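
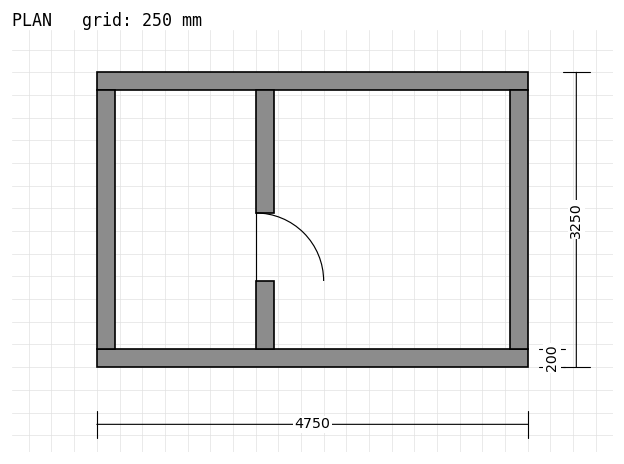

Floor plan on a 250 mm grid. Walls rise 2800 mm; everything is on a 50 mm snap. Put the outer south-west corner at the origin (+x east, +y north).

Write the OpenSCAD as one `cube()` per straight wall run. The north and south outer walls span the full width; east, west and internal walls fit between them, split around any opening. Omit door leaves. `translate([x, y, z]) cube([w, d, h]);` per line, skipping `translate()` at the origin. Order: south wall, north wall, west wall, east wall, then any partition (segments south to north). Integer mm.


cube([4750, 200, 2800]);
translate([0, 3050, 0]) cube([4750, 200, 2800]);
translate([0, 200, 0]) cube([200, 2850, 2800]);
translate([4550, 200, 0]) cube([200, 2850, 2800]);
translate([1750, 200, 0]) cube([200, 750, 2800]);
translate([1750, 1700, 0]) cube([200, 1350, 2800]);


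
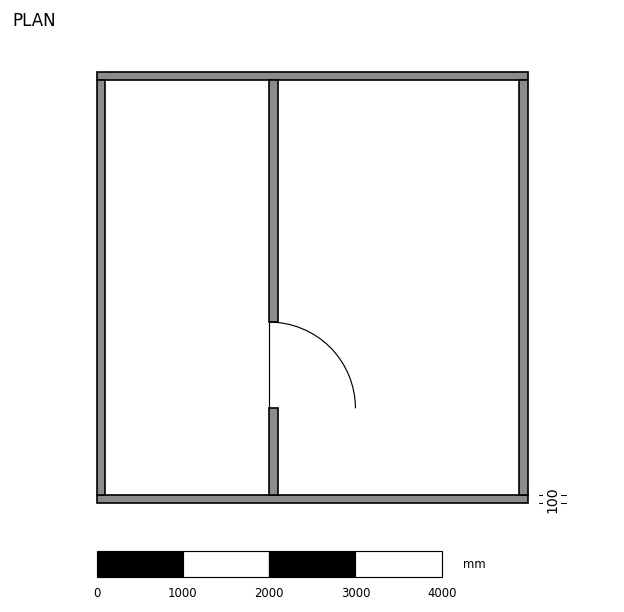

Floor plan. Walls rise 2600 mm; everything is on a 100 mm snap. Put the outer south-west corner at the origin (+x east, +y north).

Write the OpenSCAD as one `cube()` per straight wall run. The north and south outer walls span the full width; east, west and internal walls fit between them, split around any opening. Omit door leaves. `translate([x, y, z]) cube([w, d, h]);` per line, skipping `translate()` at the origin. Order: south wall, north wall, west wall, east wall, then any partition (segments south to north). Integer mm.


cube([5000, 100, 2600]);
translate([0, 4900, 0]) cube([5000, 100, 2600]);
translate([0, 100, 0]) cube([100, 4800, 2600]);
translate([4900, 100, 0]) cube([100, 4800, 2600]);
translate([2000, 100, 0]) cube([100, 1000, 2600]);
translate([2000, 2100, 0]) cube([100, 2800, 2600]);


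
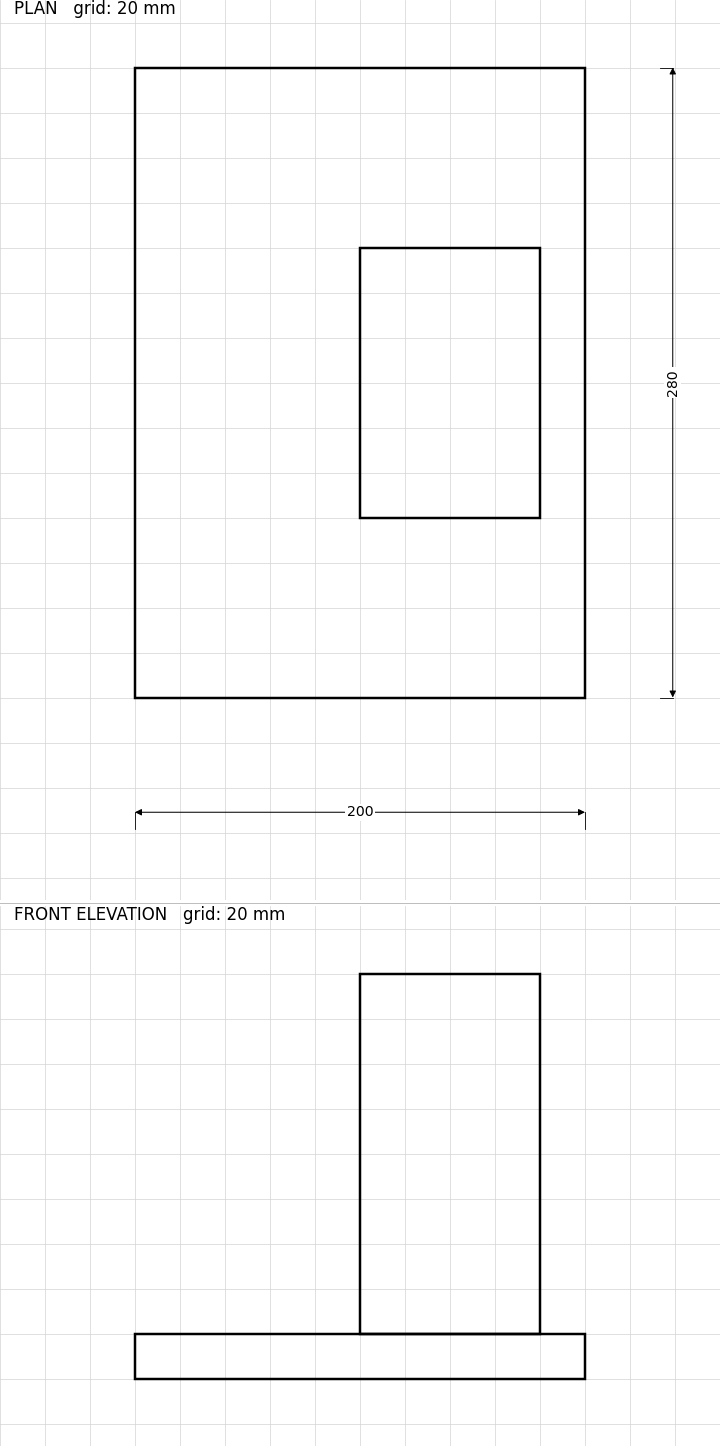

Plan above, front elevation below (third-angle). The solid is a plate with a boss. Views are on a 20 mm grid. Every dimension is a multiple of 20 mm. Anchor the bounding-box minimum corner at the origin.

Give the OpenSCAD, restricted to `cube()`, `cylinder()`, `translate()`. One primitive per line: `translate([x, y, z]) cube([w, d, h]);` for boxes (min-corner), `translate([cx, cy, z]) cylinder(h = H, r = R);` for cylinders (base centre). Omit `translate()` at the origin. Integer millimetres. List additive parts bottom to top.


cube([200, 280, 20]);
translate([100, 80, 20]) cube([80, 120, 160]);


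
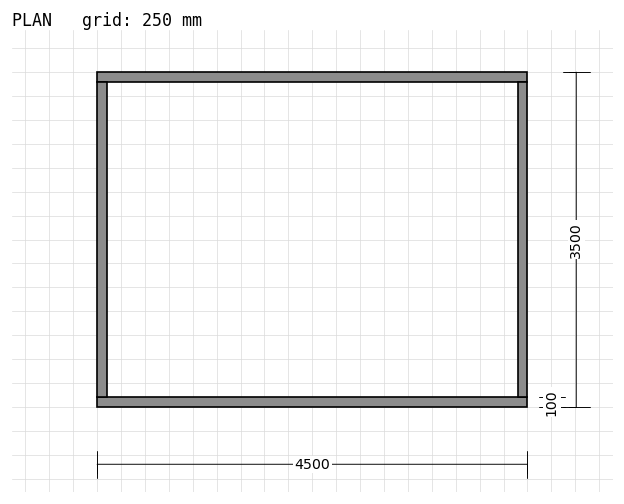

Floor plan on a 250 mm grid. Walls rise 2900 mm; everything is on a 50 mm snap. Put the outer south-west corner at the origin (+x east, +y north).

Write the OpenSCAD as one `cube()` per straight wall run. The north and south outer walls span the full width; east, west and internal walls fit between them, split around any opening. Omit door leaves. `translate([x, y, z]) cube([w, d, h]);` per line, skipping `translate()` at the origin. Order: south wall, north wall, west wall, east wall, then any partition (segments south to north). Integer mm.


cube([4500, 100, 2900]);
translate([0, 3400, 0]) cube([4500, 100, 2900]);
translate([0, 100, 0]) cube([100, 3300, 2900]);
translate([4400, 100, 0]) cube([100, 3300, 2900]);


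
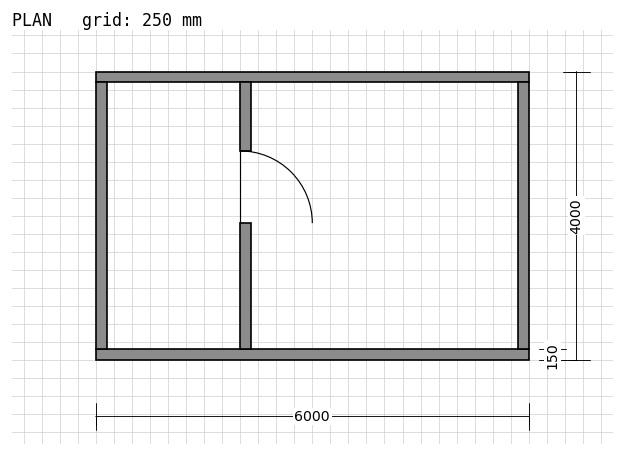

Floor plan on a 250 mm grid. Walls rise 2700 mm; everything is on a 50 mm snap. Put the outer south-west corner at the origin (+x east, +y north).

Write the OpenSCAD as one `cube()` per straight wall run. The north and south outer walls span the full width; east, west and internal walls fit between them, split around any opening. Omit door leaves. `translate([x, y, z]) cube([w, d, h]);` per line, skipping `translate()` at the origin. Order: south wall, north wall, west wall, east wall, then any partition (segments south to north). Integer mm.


cube([6000, 150, 2700]);
translate([0, 3850, 0]) cube([6000, 150, 2700]);
translate([0, 150, 0]) cube([150, 3700, 2700]);
translate([5850, 150, 0]) cube([150, 3700, 2700]);
translate([2000, 150, 0]) cube([150, 1750, 2700]);
translate([2000, 2900, 0]) cube([150, 950, 2700]);


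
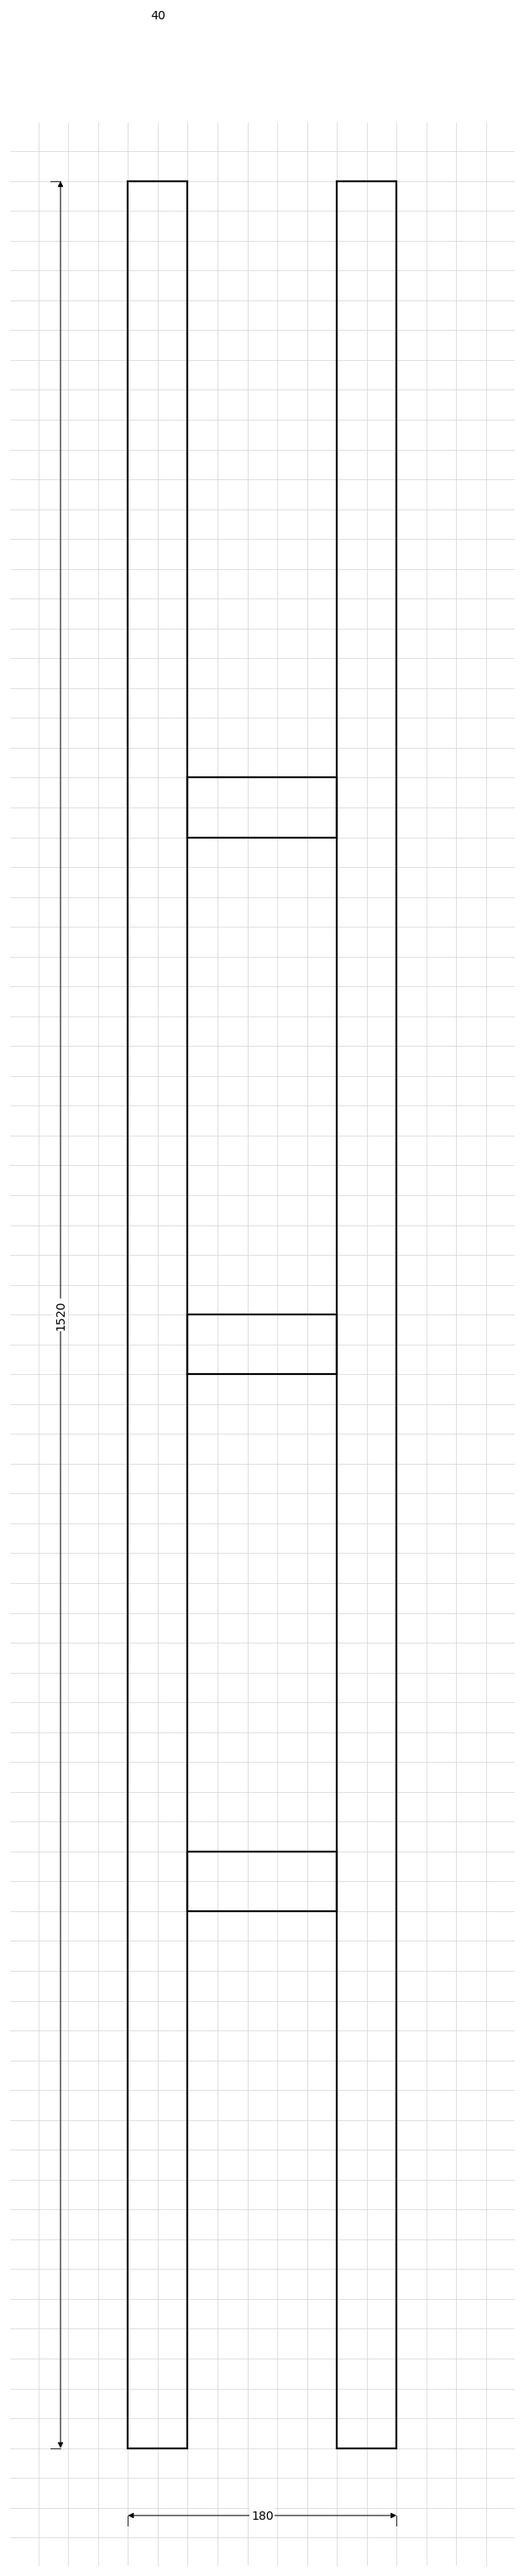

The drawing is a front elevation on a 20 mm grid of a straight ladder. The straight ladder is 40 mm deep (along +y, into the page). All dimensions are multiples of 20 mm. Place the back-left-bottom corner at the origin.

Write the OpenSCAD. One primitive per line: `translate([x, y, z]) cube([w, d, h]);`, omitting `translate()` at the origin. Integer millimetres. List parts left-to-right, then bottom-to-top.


cube([40, 40, 1520]);
translate([40, 0, 360]) cube([100, 40, 40]);
translate([40, 0, 720]) cube([100, 40, 40]);
translate([40, 0, 1080]) cube([100, 40, 40]);
translate([140, 0, 0]) cube([40, 40, 1520]);


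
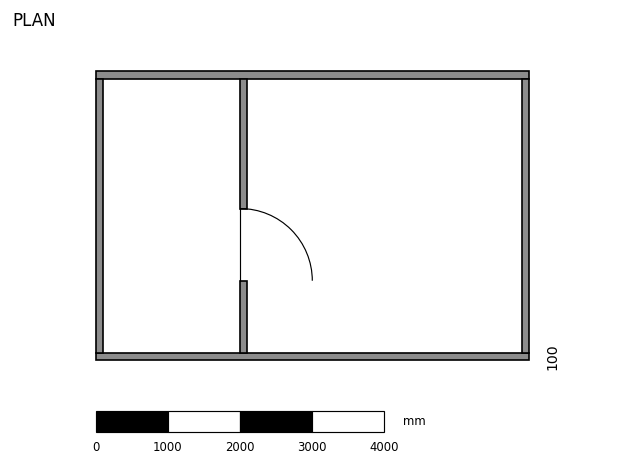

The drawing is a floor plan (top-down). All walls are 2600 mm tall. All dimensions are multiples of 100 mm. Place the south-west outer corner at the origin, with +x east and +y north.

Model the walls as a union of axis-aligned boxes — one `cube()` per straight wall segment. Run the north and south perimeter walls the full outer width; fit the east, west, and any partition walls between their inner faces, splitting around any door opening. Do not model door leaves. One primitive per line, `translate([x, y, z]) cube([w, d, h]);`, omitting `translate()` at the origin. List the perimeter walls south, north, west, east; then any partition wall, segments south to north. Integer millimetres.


cube([6000, 100, 2600]);
translate([0, 3900, 0]) cube([6000, 100, 2600]);
translate([0, 100, 0]) cube([100, 3800, 2600]);
translate([5900, 100, 0]) cube([100, 3800, 2600]);
translate([2000, 100, 0]) cube([100, 1000, 2600]);
translate([2000, 2100, 0]) cube([100, 1800, 2600]);


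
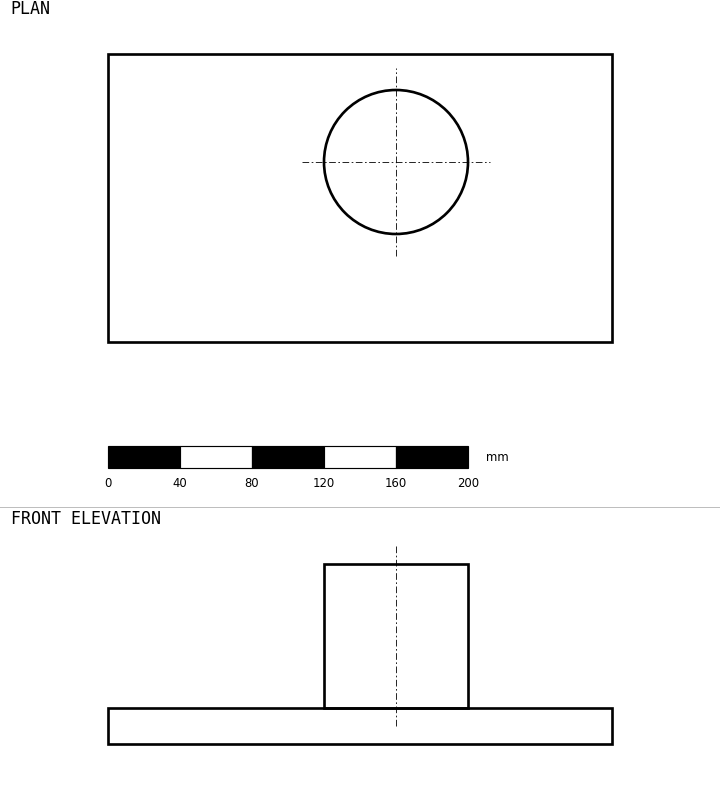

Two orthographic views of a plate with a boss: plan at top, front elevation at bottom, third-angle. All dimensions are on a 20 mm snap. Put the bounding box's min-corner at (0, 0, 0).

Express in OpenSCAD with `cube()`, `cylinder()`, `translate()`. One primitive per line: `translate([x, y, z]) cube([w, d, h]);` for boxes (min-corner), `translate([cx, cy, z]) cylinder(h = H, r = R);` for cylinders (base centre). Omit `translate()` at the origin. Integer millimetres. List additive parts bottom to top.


cube([280, 160, 20]);
translate([160, 100, 20]) cylinder(h = 80, r = 40);


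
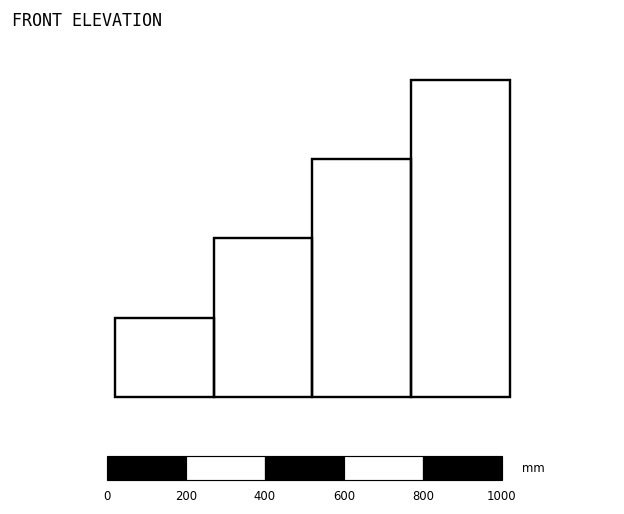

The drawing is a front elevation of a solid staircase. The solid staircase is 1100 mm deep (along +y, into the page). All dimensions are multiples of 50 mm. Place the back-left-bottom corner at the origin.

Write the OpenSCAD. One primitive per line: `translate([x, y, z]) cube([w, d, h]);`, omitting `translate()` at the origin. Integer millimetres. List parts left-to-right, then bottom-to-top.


cube([250, 1100, 200]);
translate([250, 0, 0]) cube([250, 1100, 400]);
translate([500, 0, 0]) cube([250, 1100, 600]);
translate([750, 0, 0]) cube([250, 1100, 800]);


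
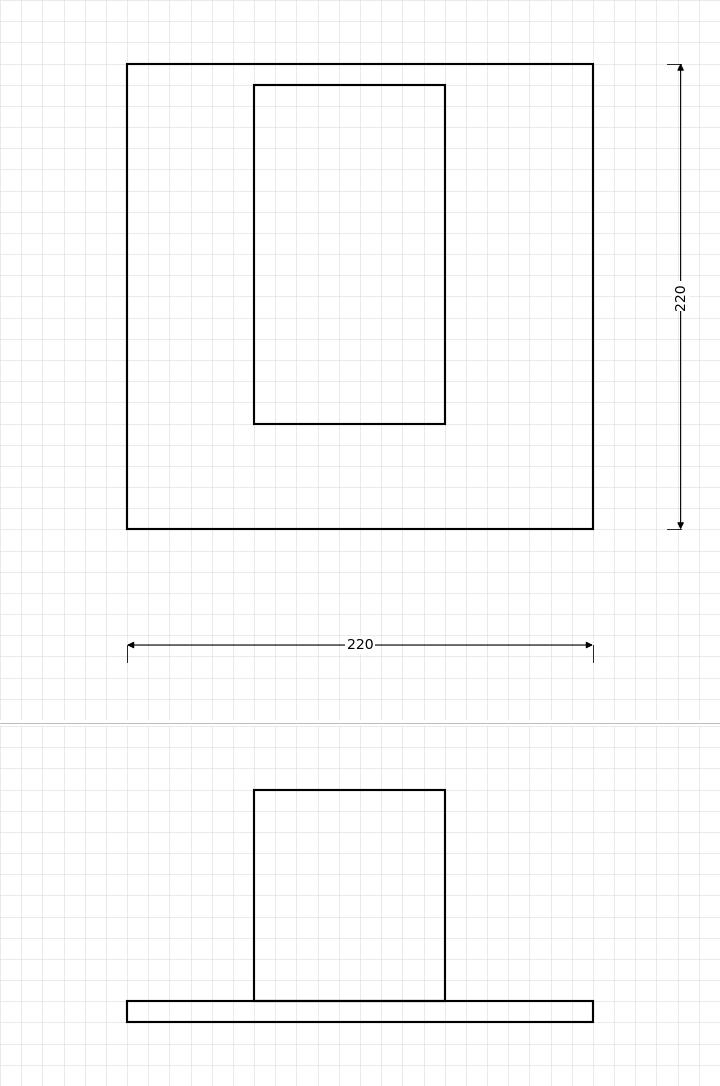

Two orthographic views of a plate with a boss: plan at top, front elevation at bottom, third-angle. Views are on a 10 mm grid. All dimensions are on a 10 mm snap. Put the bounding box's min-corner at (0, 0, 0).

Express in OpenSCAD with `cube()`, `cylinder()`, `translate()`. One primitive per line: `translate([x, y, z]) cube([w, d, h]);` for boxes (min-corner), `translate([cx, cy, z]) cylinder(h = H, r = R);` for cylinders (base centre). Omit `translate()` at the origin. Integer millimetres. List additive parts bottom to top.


cube([220, 220, 10]);
translate([60, 50, 10]) cube([90, 160, 100]);


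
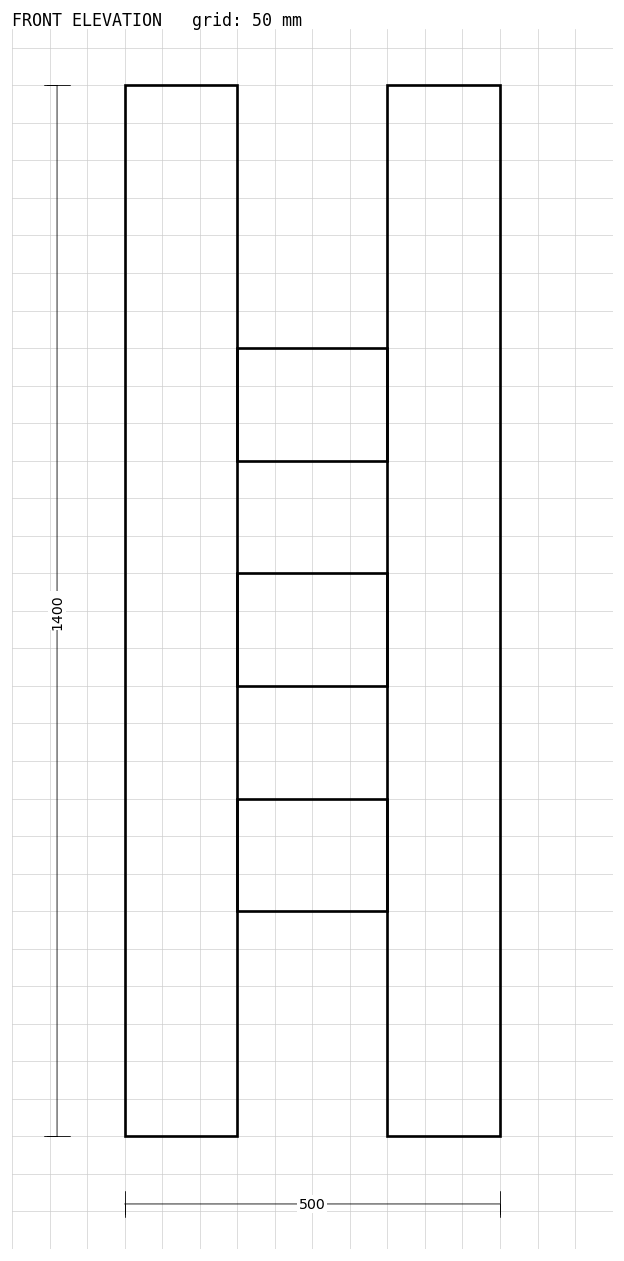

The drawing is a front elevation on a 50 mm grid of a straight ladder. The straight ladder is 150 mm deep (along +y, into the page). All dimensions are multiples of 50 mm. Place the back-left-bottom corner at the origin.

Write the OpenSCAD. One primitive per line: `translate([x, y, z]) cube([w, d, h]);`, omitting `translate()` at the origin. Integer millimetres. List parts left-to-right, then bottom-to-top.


cube([150, 150, 1400]);
translate([150, 0, 300]) cube([200, 150, 150]);
translate([150, 0, 600]) cube([200, 150, 150]);
translate([150, 0, 900]) cube([200, 150, 150]);
translate([350, 0, 0]) cube([150, 150, 1400]);


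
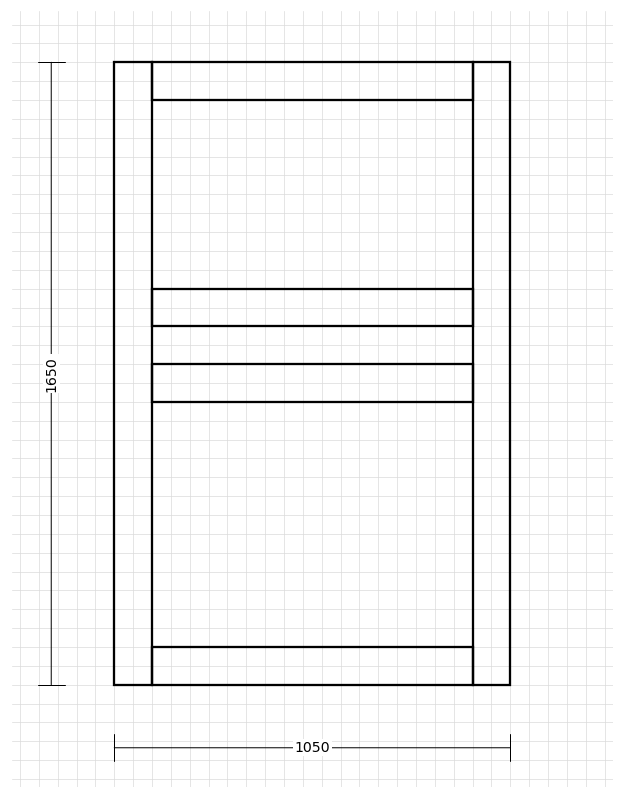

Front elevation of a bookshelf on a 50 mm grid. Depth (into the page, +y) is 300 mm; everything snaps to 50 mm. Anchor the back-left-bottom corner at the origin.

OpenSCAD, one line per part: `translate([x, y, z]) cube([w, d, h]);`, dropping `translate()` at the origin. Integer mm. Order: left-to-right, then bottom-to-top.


cube([100, 300, 1650]);
translate([100, 0, 0]) cube([850, 300, 100]);
translate([100, 0, 750]) cube([850, 300, 100]);
translate([100, 0, 950]) cube([850, 300, 100]);
translate([100, 0, 1550]) cube([850, 300, 100]);
translate([950, 0, 0]) cube([100, 300, 1650]);


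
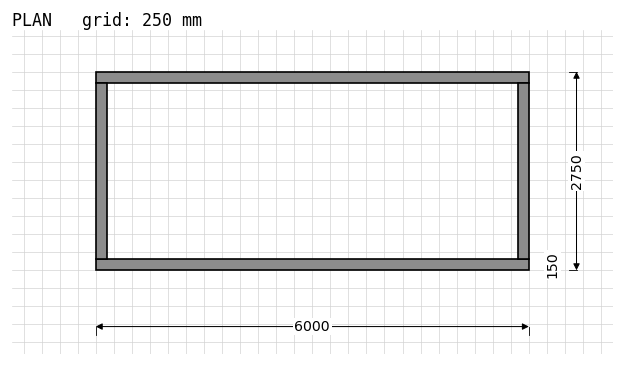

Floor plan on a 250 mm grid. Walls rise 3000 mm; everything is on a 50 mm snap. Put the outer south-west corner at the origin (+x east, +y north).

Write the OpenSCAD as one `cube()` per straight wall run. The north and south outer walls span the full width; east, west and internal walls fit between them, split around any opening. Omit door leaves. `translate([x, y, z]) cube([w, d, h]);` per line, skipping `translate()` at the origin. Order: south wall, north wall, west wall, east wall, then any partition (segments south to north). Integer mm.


cube([6000, 150, 3000]);
translate([0, 2600, 0]) cube([6000, 150, 3000]);
translate([0, 150, 0]) cube([150, 2450, 3000]);
translate([5850, 150, 0]) cube([150, 2450, 3000]);


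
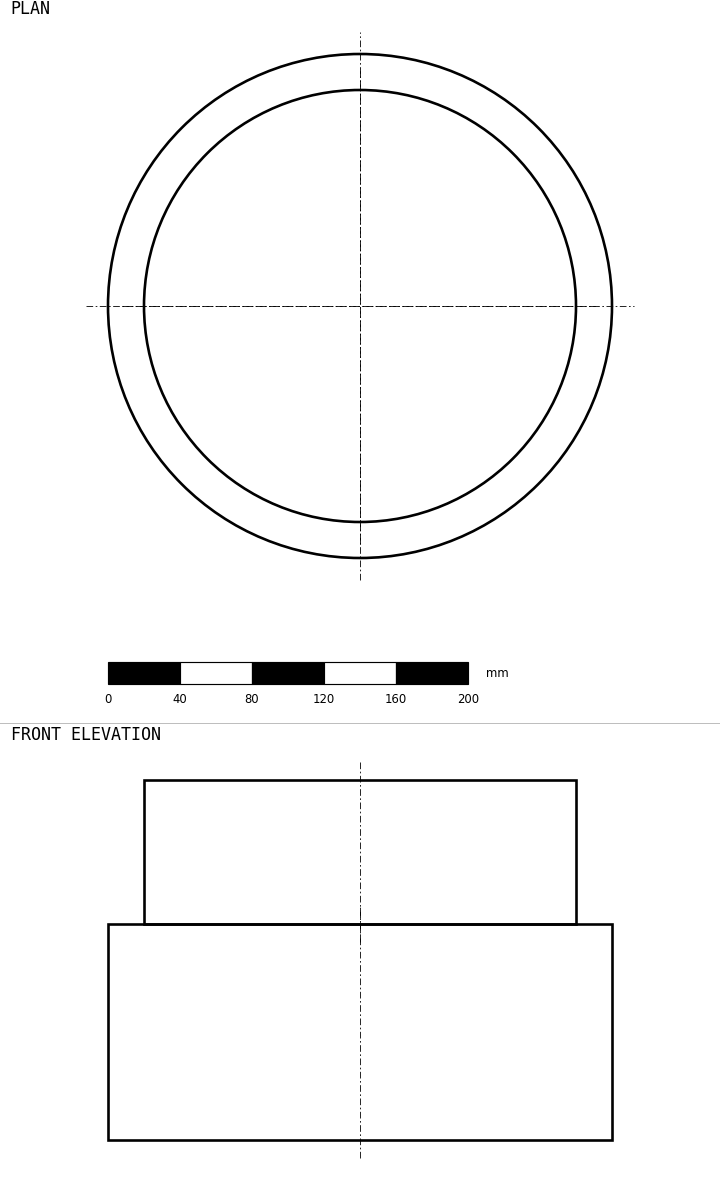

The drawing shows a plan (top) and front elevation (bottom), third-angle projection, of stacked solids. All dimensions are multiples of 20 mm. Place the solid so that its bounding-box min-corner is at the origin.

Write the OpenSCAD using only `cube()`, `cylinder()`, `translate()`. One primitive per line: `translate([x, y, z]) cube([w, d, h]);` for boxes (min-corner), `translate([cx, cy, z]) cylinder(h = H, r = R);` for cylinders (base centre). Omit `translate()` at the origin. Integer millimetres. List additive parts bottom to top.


translate([140, 140, 0]) cylinder(h = 120, r = 140);
translate([140, 140, 120]) cylinder(h = 80, r = 120);


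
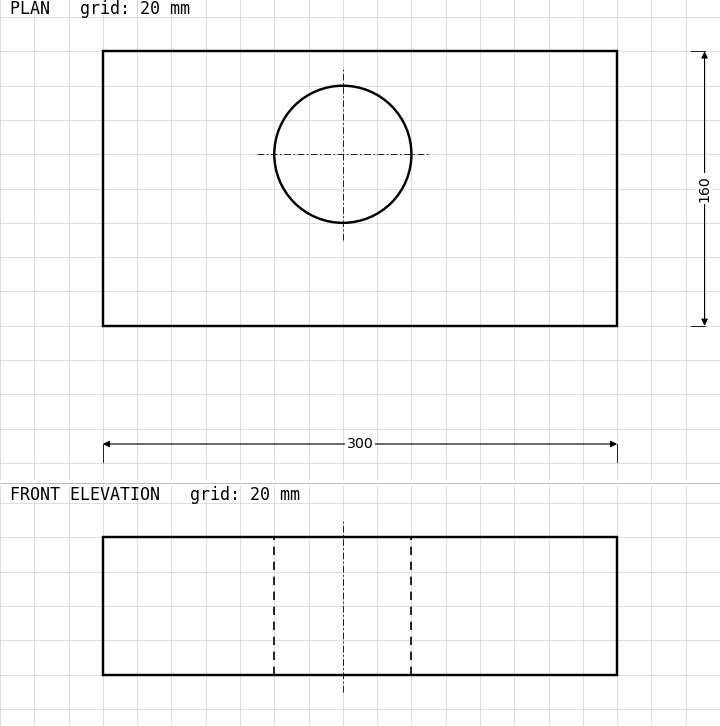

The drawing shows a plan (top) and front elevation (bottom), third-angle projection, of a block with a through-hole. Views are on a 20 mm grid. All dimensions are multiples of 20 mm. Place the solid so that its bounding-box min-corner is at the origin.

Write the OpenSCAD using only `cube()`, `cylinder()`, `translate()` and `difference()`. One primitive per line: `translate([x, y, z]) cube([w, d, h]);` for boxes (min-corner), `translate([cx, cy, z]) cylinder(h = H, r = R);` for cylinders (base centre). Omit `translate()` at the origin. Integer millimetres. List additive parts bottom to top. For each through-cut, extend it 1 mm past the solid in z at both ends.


difference() {
  cube([300, 160, 80]);
  translate([140, 100, -1]) cylinder(h = 82, r = 40);
}


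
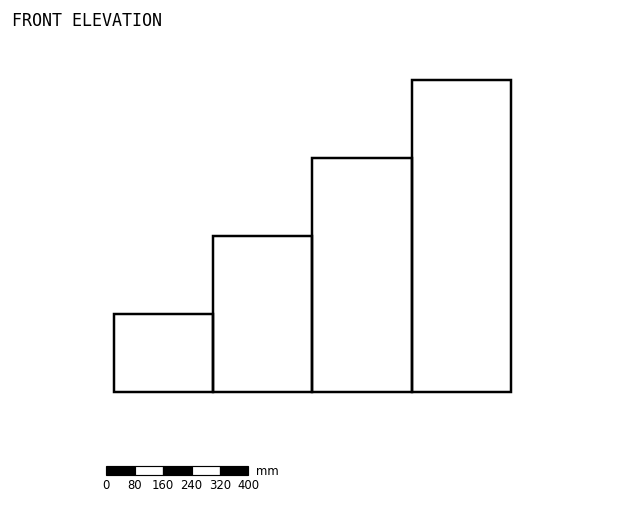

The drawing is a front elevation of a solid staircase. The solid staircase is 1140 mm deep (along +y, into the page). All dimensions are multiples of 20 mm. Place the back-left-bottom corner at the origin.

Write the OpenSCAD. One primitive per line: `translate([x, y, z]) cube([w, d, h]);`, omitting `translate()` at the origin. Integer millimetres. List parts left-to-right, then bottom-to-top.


cube([280, 1140, 220]);
translate([280, 0, 0]) cube([280, 1140, 440]);
translate([560, 0, 0]) cube([280, 1140, 660]);
translate([840, 0, 0]) cube([280, 1140, 880]);


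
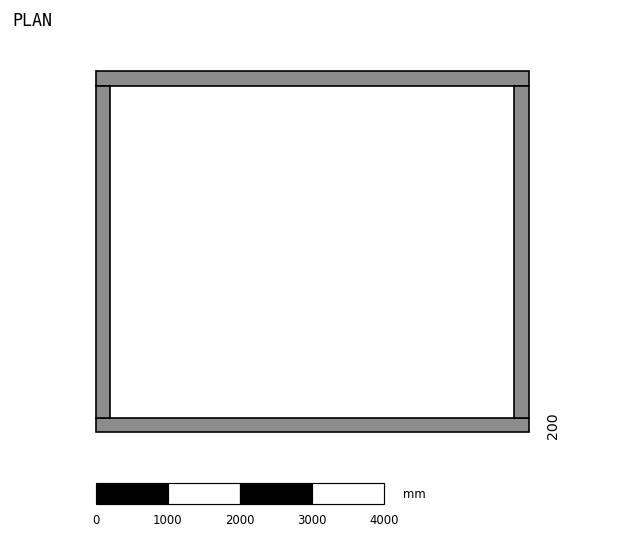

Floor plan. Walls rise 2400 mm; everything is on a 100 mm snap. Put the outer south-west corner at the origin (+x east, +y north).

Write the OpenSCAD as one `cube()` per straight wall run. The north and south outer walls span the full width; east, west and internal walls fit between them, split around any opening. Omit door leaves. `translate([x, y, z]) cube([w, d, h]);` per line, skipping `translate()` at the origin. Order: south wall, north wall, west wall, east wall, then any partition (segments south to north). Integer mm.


cube([6000, 200, 2400]);
translate([0, 4800, 0]) cube([6000, 200, 2400]);
translate([0, 200, 0]) cube([200, 4600, 2400]);
translate([5800, 200, 0]) cube([200, 4600, 2400]);


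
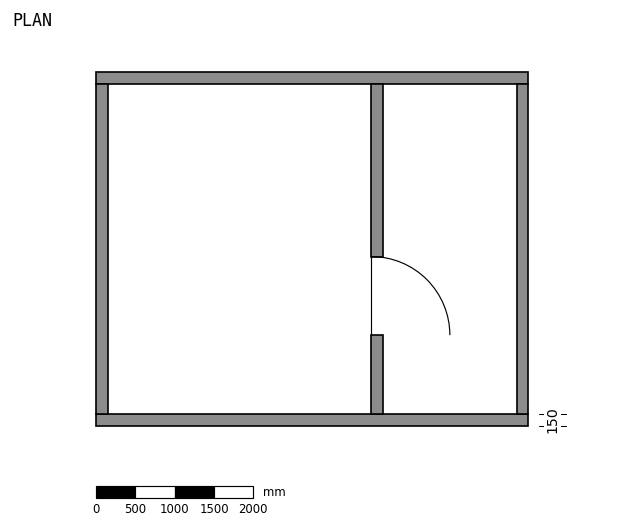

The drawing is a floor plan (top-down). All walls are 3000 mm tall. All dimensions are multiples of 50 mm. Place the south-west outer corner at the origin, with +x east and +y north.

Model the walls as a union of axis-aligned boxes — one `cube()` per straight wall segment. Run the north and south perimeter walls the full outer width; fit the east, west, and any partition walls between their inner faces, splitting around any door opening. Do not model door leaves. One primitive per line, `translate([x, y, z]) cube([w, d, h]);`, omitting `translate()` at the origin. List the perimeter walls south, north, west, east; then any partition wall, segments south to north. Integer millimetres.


cube([5500, 150, 3000]);
translate([0, 4350, 0]) cube([5500, 150, 3000]);
translate([0, 150, 0]) cube([150, 4200, 3000]);
translate([5350, 150, 0]) cube([150, 4200, 3000]);
translate([3500, 150, 0]) cube([150, 1000, 3000]);
translate([3500, 2150, 0]) cube([150, 2200, 3000]);


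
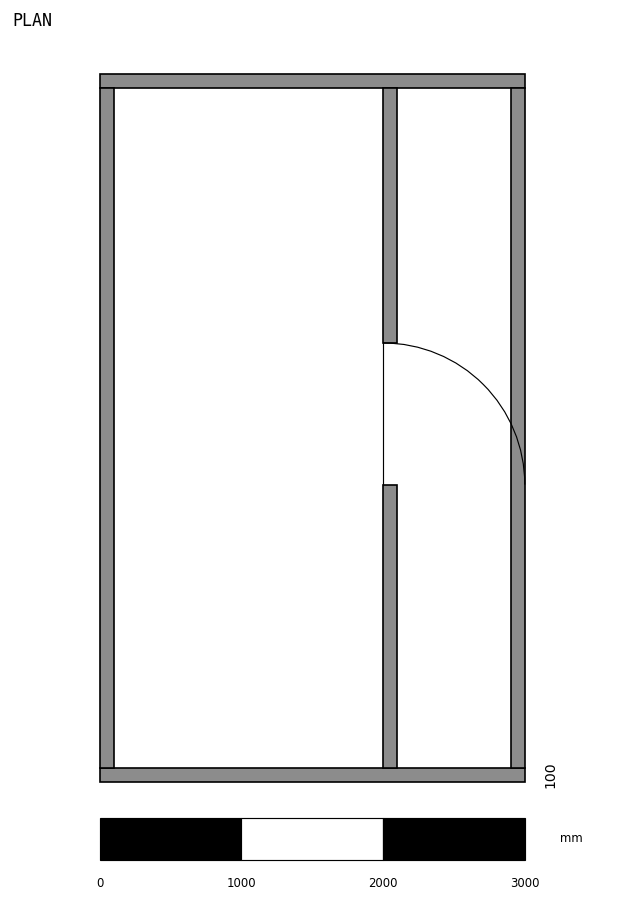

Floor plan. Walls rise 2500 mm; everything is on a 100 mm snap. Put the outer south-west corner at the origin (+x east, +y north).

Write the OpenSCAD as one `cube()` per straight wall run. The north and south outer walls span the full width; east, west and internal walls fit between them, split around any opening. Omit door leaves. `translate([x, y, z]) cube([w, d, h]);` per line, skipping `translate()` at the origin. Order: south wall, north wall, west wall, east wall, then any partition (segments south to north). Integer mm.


cube([3000, 100, 2500]);
translate([0, 4900, 0]) cube([3000, 100, 2500]);
translate([0, 100, 0]) cube([100, 4800, 2500]);
translate([2900, 100, 0]) cube([100, 4800, 2500]);
translate([2000, 100, 0]) cube([100, 2000, 2500]);
translate([2000, 3100, 0]) cube([100, 1800, 2500]);


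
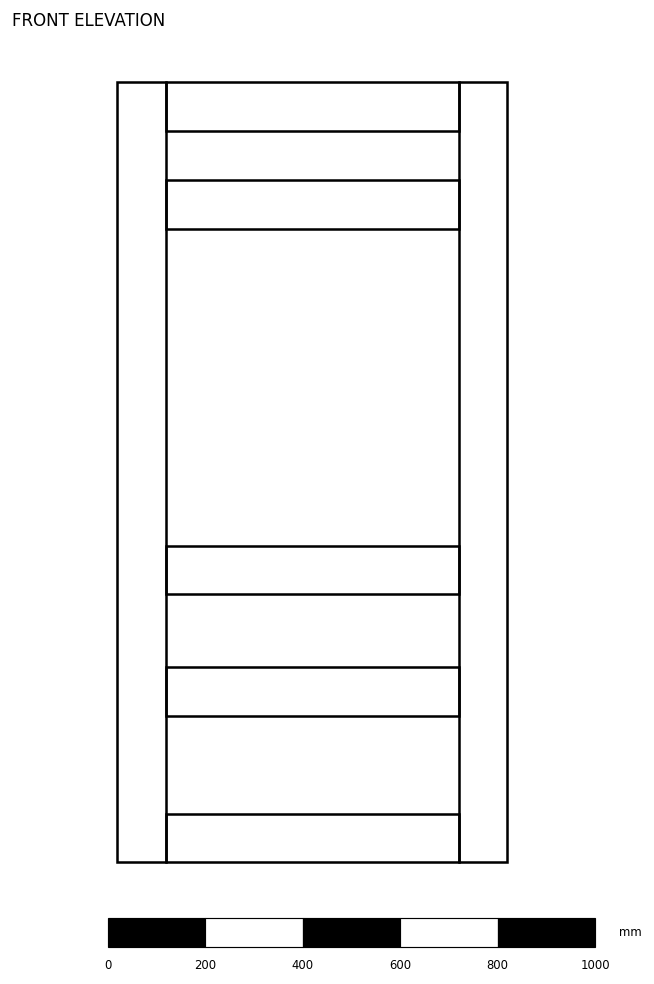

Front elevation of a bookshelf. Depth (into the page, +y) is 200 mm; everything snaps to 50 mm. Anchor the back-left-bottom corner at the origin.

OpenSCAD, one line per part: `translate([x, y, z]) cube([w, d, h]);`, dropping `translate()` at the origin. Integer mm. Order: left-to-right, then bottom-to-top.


cube([100, 200, 1600]);
translate([100, 0, 0]) cube([600, 200, 100]);
translate([100, 0, 300]) cube([600, 200, 100]);
translate([100, 0, 550]) cube([600, 200, 100]);
translate([100, 0, 1300]) cube([600, 200, 100]);
translate([100, 0, 1500]) cube([600, 200, 100]);
translate([700, 0, 0]) cube([100, 200, 1600]);


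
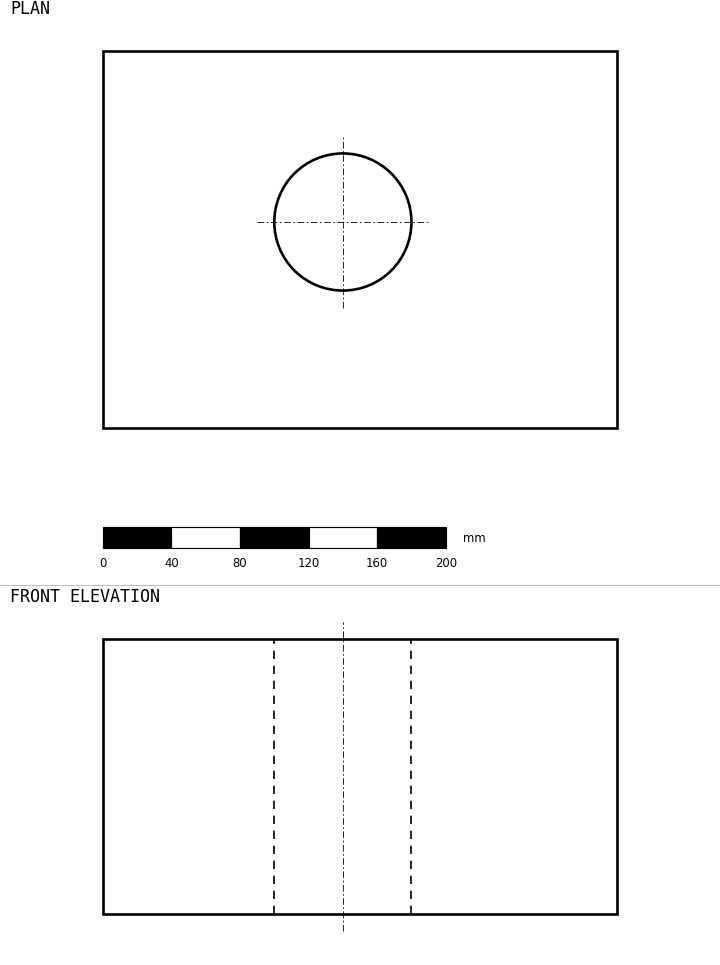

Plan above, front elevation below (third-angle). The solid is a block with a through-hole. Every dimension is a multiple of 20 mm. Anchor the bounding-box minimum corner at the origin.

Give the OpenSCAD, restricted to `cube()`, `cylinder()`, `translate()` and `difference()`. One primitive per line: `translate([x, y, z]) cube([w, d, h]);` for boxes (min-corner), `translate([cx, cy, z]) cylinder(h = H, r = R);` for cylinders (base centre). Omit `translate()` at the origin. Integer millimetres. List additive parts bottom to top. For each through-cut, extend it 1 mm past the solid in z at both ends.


difference() {
  cube([300, 220, 160]);
  translate([140, 120, -1]) cylinder(h = 162, r = 40);
}


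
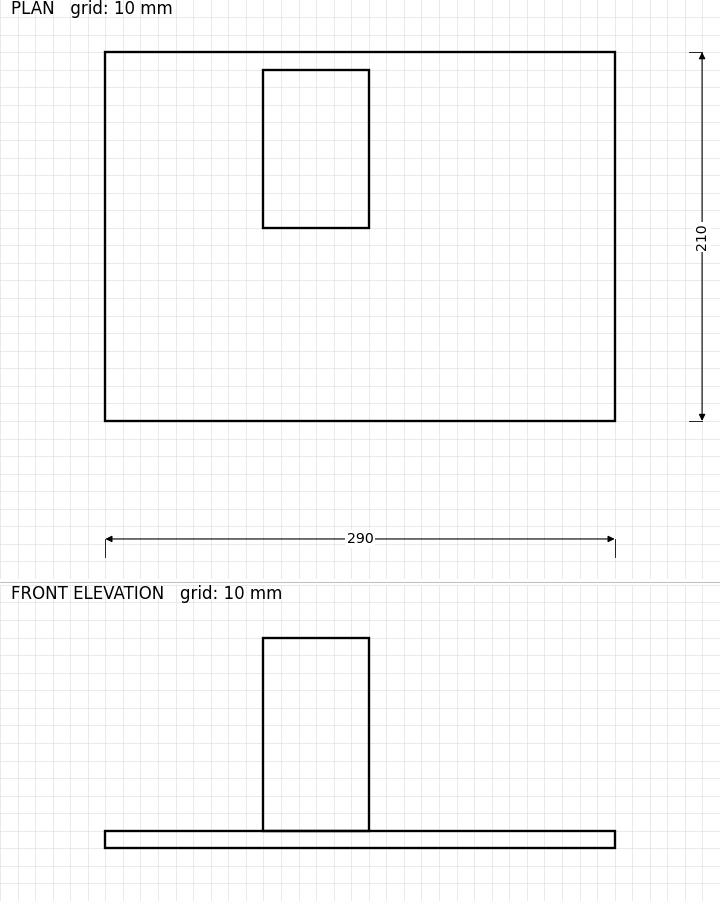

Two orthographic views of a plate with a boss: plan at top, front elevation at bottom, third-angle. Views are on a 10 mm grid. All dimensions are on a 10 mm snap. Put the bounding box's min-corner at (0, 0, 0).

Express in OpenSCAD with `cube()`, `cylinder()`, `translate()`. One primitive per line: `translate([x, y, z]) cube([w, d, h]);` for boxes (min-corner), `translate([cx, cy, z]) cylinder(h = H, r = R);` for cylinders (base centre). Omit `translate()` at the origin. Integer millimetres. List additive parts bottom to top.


cube([290, 210, 10]);
translate([90, 110, 10]) cube([60, 90, 110]);


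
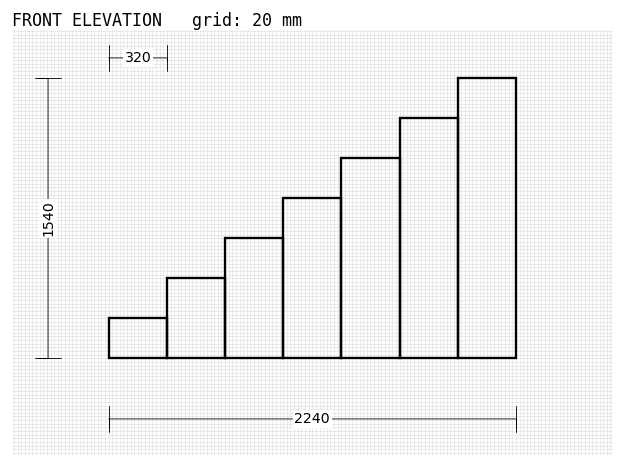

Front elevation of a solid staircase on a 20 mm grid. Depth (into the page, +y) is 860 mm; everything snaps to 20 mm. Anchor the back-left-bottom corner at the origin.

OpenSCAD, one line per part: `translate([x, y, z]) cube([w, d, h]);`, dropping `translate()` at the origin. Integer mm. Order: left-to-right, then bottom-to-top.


cube([320, 860, 220]);
translate([320, 0, 0]) cube([320, 860, 440]);
translate([640, 0, 0]) cube([320, 860, 660]);
translate([960, 0, 0]) cube([320, 860, 880]);
translate([1280, 0, 0]) cube([320, 860, 1100]);
translate([1600, 0, 0]) cube([320, 860, 1320]);
translate([1920, 0, 0]) cube([320, 860, 1540]);


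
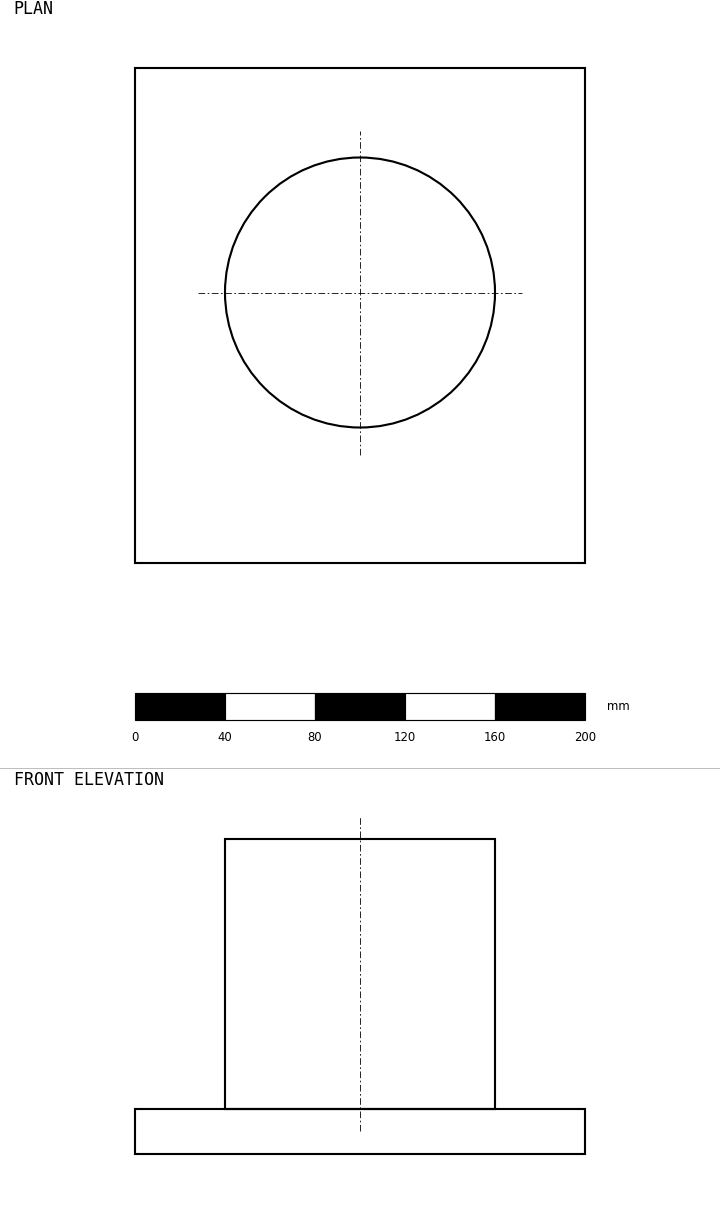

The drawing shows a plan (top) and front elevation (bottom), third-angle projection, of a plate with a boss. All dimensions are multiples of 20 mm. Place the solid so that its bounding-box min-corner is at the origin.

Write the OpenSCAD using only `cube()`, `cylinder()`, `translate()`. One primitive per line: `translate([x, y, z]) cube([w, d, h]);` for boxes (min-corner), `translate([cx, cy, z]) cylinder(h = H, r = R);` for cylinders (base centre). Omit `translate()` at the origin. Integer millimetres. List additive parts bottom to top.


cube([200, 220, 20]);
translate([100, 120, 20]) cylinder(h = 120, r = 60);


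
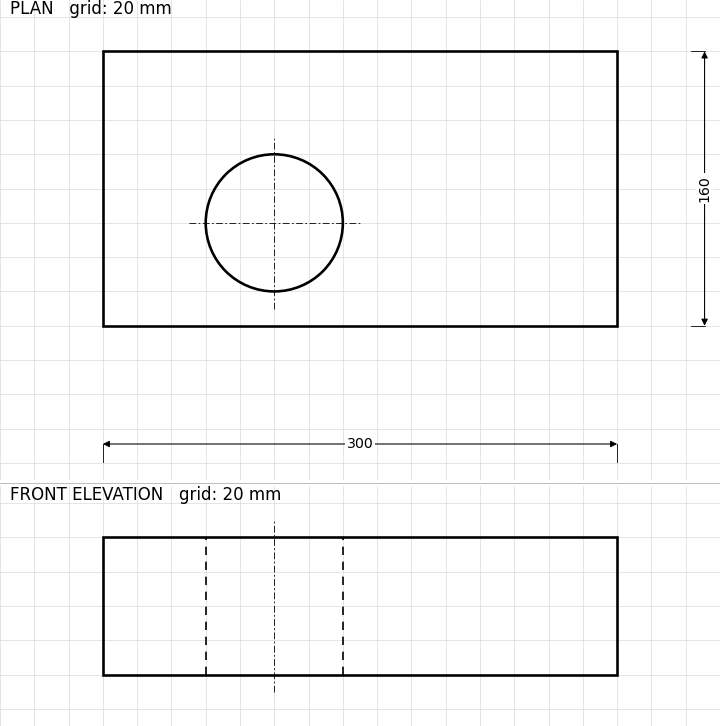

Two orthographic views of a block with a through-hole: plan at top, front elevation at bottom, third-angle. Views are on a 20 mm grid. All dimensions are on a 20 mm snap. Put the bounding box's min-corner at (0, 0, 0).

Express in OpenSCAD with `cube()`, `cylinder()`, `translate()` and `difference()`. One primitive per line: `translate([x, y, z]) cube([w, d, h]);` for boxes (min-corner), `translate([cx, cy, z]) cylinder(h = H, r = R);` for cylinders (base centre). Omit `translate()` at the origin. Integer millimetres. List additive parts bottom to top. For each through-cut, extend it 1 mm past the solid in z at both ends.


difference() {
  cube([300, 160, 80]);
  translate([100, 60, -1]) cylinder(h = 82, r = 40);
}


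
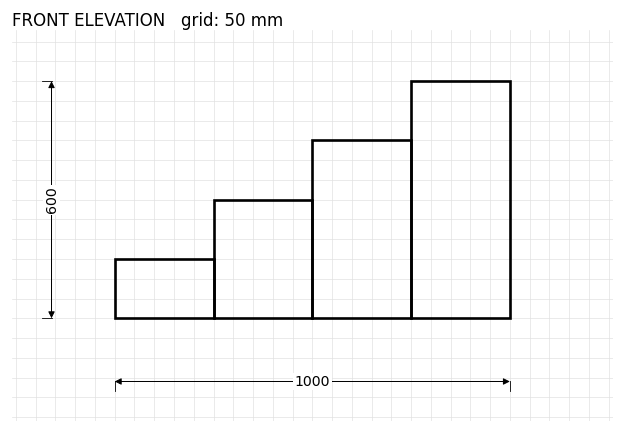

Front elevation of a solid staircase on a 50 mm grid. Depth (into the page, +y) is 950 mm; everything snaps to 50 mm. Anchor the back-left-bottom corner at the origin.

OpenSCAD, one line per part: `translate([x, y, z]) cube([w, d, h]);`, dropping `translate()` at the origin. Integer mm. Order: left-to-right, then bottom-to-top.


cube([250, 950, 150]);
translate([250, 0, 0]) cube([250, 950, 300]);
translate([500, 0, 0]) cube([250, 950, 450]);
translate([750, 0, 0]) cube([250, 950, 600]);


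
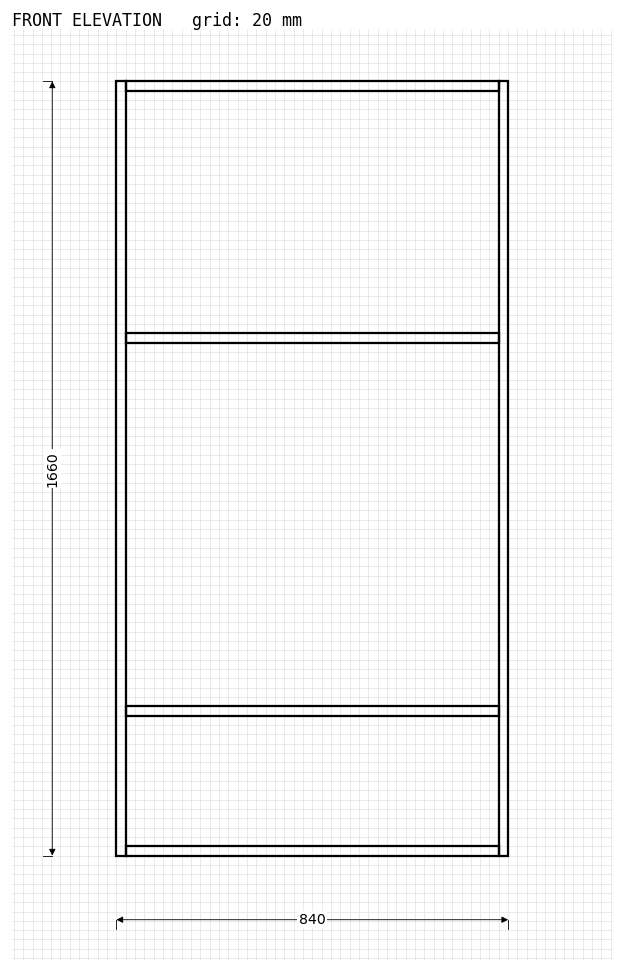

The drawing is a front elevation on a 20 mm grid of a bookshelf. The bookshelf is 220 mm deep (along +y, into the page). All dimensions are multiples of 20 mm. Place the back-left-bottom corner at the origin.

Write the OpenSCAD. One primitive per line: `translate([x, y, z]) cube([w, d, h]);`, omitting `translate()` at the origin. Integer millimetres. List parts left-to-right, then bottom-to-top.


cube([20, 220, 1660]);
translate([20, 0, 0]) cube([800, 220, 20]);
translate([20, 0, 300]) cube([800, 220, 20]);
translate([20, 0, 1100]) cube([800, 220, 20]);
translate([20, 0, 1640]) cube([800, 220, 20]);
translate([820, 0, 0]) cube([20, 220, 1660]);


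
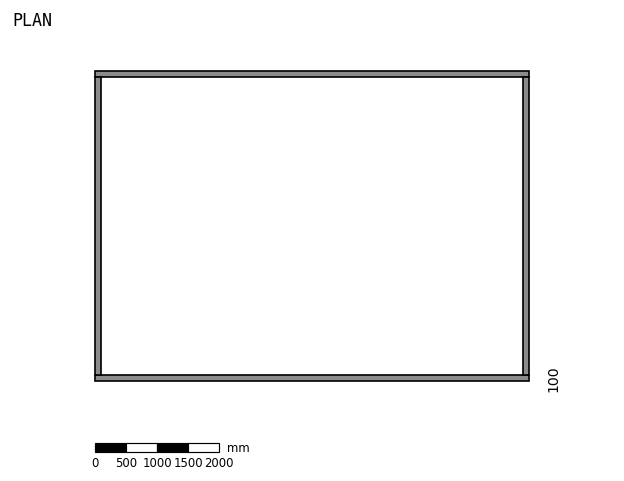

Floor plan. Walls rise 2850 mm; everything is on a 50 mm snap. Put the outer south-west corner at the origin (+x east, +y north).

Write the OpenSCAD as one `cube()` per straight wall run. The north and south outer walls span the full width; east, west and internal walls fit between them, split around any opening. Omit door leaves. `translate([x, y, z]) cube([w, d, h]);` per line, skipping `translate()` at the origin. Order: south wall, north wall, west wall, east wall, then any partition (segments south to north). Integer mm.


cube([7000, 100, 2850]);
translate([0, 4900, 0]) cube([7000, 100, 2850]);
translate([0, 100, 0]) cube([100, 4800, 2850]);
translate([6900, 100, 0]) cube([100, 4800, 2850]);


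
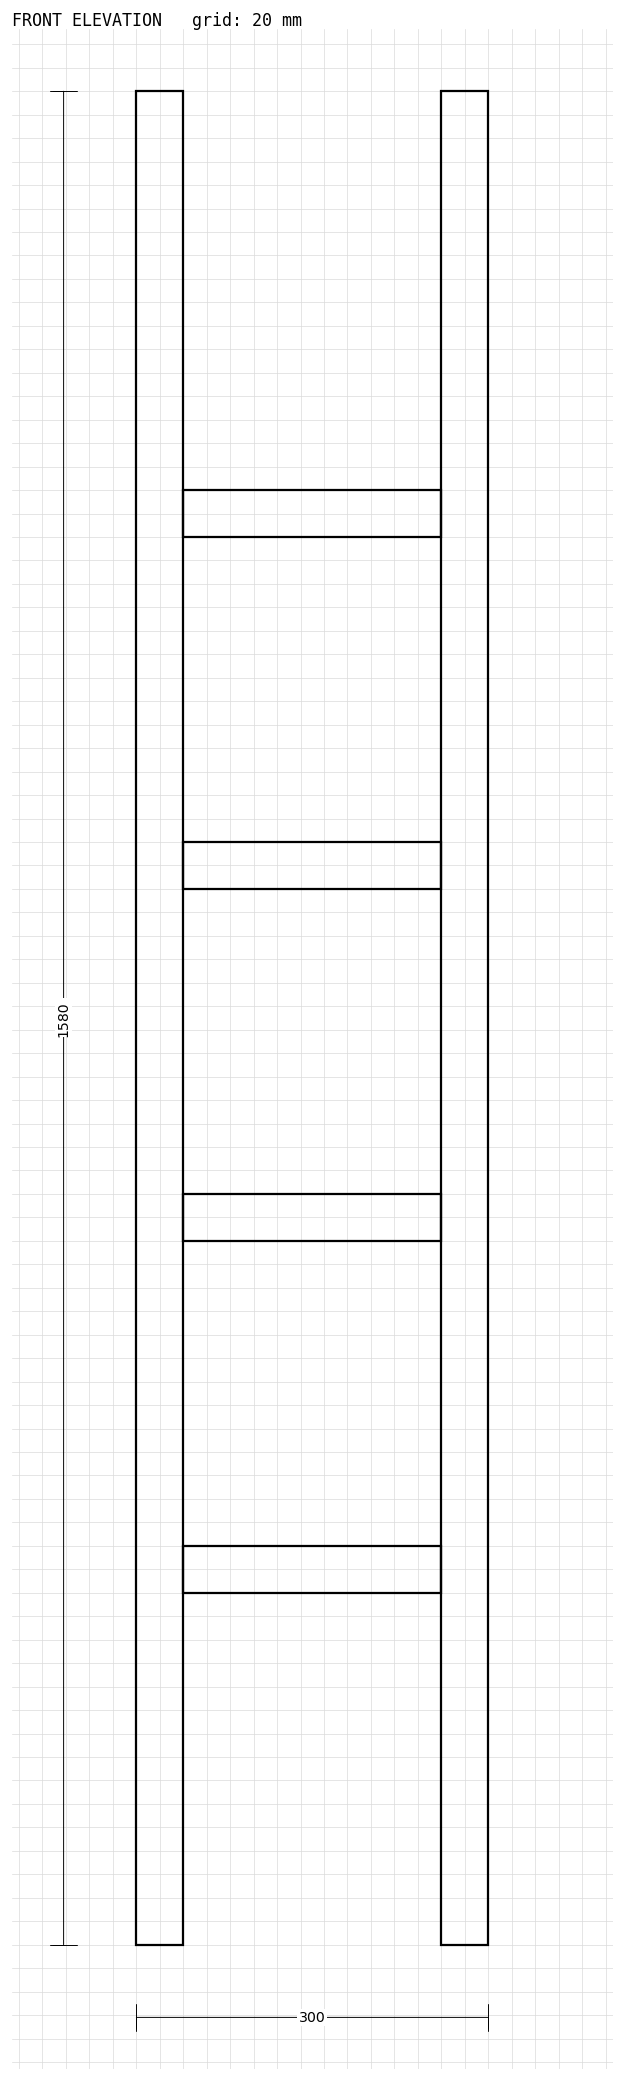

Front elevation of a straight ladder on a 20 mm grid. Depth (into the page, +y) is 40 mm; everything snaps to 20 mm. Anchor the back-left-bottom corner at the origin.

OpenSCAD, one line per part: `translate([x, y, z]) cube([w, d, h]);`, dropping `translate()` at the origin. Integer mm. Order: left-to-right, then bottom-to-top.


cube([40, 40, 1580]);
translate([40, 0, 300]) cube([220, 40, 40]);
translate([40, 0, 600]) cube([220, 40, 40]);
translate([40, 0, 900]) cube([220, 40, 40]);
translate([40, 0, 1200]) cube([220, 40, 40]);
translate([260, 0, 0]) cube([40, 40, 1580]);


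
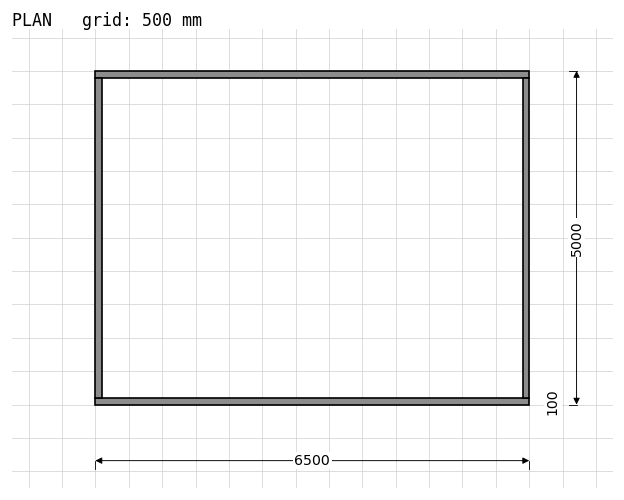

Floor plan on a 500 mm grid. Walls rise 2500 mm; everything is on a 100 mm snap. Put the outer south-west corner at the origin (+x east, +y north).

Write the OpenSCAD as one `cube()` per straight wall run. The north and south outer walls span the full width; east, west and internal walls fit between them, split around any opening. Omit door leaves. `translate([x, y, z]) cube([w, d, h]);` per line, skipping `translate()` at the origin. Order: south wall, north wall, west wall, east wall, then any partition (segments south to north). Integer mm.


cube([6500, 100, 2500]);
translate([0, 4900, 0]) cube([6500, 100, 2500]);
translate([0, 100, 0]) cube([100, 4800, 2500]);
translate([6400, 100, 0]) cube([100, 4800, 2500]);


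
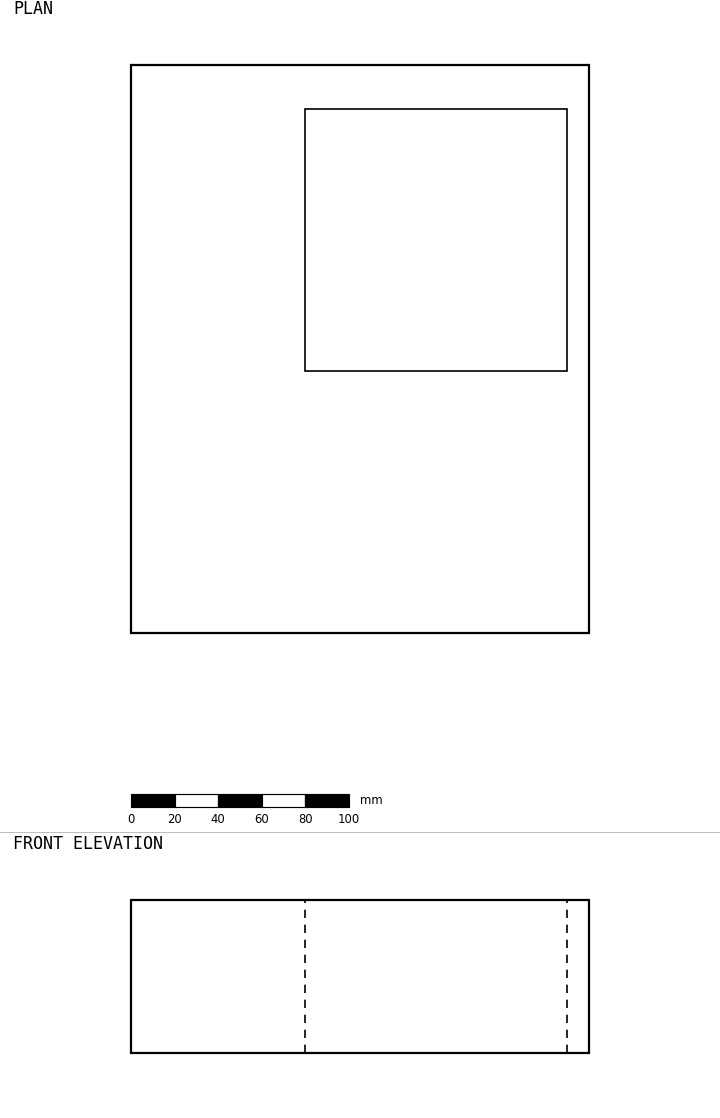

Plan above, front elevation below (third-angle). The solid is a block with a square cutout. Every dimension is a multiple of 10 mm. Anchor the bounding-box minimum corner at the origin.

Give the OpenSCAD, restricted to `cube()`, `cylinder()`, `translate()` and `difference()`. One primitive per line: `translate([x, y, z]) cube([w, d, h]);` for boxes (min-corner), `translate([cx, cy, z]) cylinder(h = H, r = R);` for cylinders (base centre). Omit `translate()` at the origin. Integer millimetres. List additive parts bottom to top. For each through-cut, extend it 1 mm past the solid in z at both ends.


difference() {
  cube([210, 260, 70]);
  translate([80, 120, -1]) cube([120, 120, 72]);
}


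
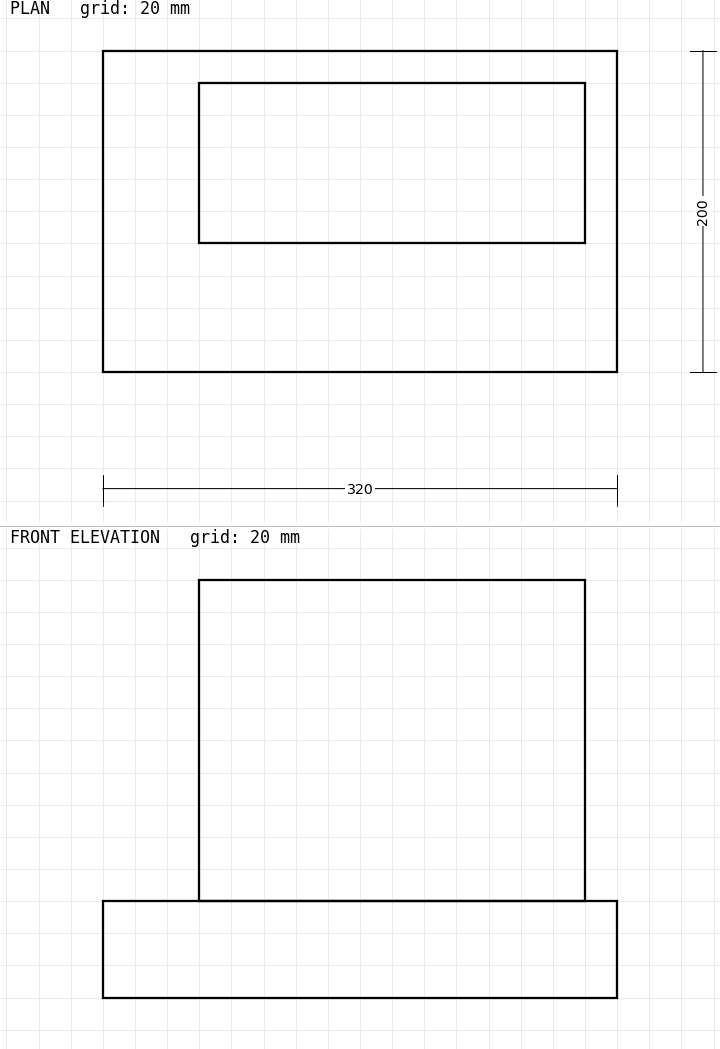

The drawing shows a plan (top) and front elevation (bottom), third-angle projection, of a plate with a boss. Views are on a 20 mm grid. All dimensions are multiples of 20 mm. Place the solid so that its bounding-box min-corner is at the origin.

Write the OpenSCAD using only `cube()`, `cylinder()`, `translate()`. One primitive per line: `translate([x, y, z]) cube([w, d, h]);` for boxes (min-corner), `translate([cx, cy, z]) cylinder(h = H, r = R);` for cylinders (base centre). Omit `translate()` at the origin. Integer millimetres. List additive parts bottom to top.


cube([320, 200, 60]);
translate([60, 80, 60]) cube([240, 100, 200]);


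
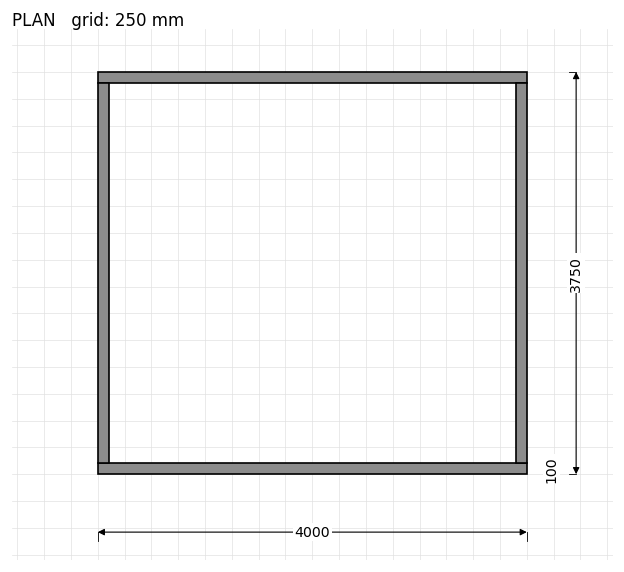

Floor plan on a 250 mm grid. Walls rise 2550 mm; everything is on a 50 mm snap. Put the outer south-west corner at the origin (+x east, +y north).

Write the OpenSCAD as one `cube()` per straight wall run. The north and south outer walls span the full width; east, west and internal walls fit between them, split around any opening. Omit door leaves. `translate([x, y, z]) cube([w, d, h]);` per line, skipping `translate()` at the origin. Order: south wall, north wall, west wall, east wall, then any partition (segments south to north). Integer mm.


cube([4000, 100, 2550]);
translate([0, 3650, 0]) cube([4000, 100, 2550]);
translate([0, 100, 0]) cube([100, 3550, 2550]);
translate([3900, 100, 0]) cube([100, 3550, 2550]);


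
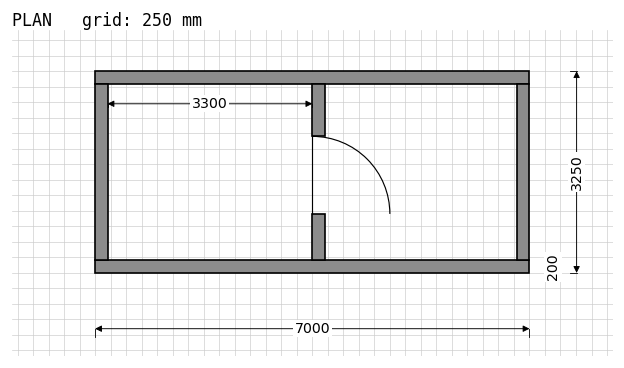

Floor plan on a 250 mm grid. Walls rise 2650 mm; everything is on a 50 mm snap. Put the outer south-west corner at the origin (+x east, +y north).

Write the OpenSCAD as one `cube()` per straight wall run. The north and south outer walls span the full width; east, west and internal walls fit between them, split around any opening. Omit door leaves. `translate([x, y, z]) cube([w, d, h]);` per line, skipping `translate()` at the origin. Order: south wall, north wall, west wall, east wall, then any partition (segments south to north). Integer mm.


cube([7000, 200, 2650]);
translate([0, 3050, 0]) cube([7000, 200, 2650]);
translate([0, 200, 0]) cube([200, 2850, 2650]);
translate([6800, 200, 0]) cube([200, 2850, 2650]);
translate([3500, 200, 0]) cube([200, 750, 2650]);
translate([3500, 2200, 0]) cube([200, 850, 2650]);


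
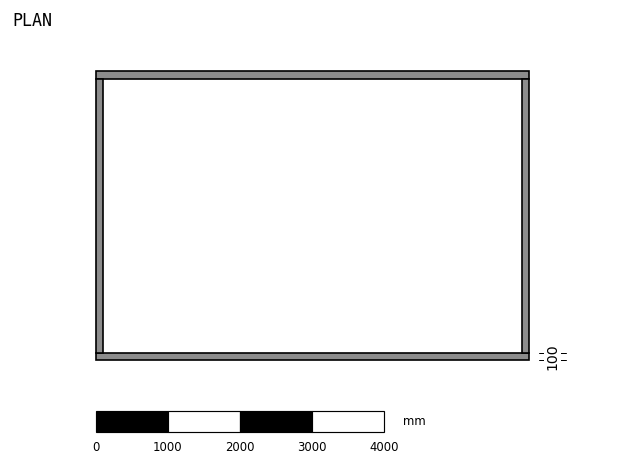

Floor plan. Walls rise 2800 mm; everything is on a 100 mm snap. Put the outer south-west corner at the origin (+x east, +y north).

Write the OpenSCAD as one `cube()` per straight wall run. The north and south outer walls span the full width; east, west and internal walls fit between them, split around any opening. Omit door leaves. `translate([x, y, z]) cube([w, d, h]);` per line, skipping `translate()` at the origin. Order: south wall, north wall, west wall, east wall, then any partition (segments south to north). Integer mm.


cube([6000, 100, 2800]);
translate([0, 3900, 0]) cube([6000, 100, 2800]);
translate([0, 100, 0]) cube([100, 3800, 2800]);
translate([5900, 100, 0]) cube([100, 3800, 2800]);


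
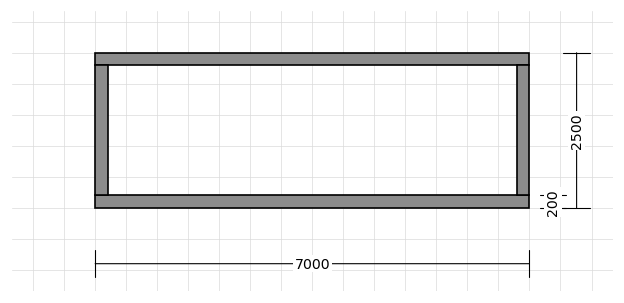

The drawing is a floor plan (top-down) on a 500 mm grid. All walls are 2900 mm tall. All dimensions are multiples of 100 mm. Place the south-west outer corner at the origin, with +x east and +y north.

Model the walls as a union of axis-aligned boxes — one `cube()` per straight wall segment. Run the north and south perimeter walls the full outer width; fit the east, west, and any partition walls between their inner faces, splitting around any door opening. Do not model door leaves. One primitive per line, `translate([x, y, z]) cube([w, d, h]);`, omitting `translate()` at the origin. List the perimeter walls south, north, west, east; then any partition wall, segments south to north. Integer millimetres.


cube([7000, 200, 2900]);
translate([0, 2300, 0]) cube([7000, 200, 2900]);
translate([0, 200, 0]) cube([200, 2100, 2900]);
translate([6800, 200, 0]) cube([200, 2100, 2900]);


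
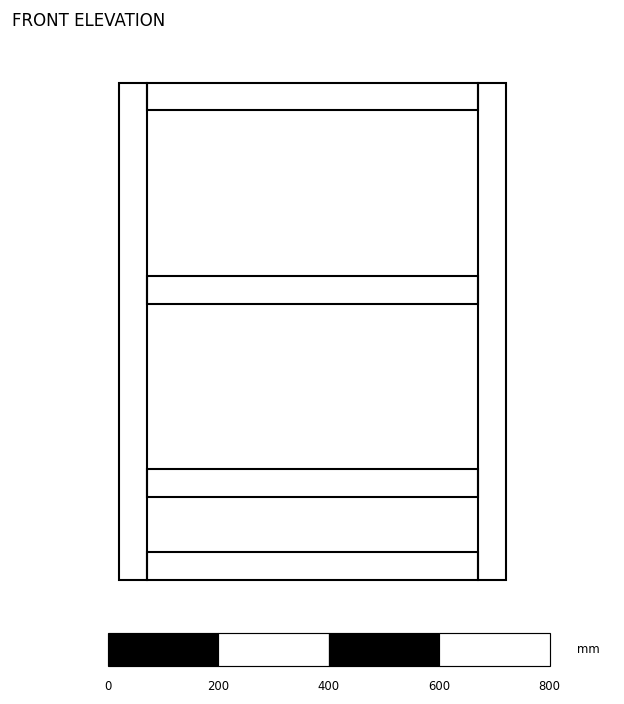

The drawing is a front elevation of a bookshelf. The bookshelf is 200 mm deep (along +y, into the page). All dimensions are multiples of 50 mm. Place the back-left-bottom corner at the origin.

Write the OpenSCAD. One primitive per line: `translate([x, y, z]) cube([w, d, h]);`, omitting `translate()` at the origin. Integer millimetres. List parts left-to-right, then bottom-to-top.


cube([50, 200, 900]);
translate([50, 0, 0]) cube([600, 200, 50]);
translate([50, 0, 150]) cube([600, 200, 50]);
translate([50, 0, 500]) cube([600, 200, 50]);
translate([50, 0, 850]) cube([600, 200, 50]);
translate([650, 0, 0]) cube([50, 200, 900]);


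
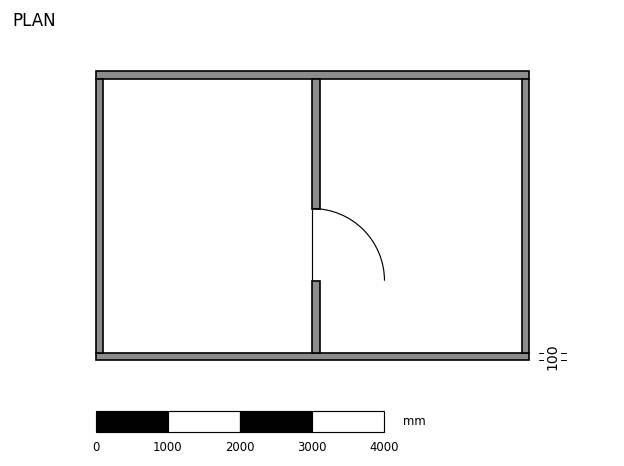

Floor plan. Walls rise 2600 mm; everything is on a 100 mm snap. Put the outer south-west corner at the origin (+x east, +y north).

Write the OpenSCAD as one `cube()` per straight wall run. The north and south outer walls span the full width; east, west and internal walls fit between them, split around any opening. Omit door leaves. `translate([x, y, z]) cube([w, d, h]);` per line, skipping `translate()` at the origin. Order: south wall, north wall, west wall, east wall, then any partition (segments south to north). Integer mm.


cube([6000, 100, 2600]);
translate([0, 3900, 0]) cube([6000, 100, 2600]);
translate([0, 100, 0]) cube([100, 3800, 2600]);
translate([5900, 100, 0]) cube([100, 3800, 2600]);
translate([3000, 100, 0]) cube([100, 1000, 2600]);
translate([3000, 2100, 0]) cube([100, 1800, 2600]);


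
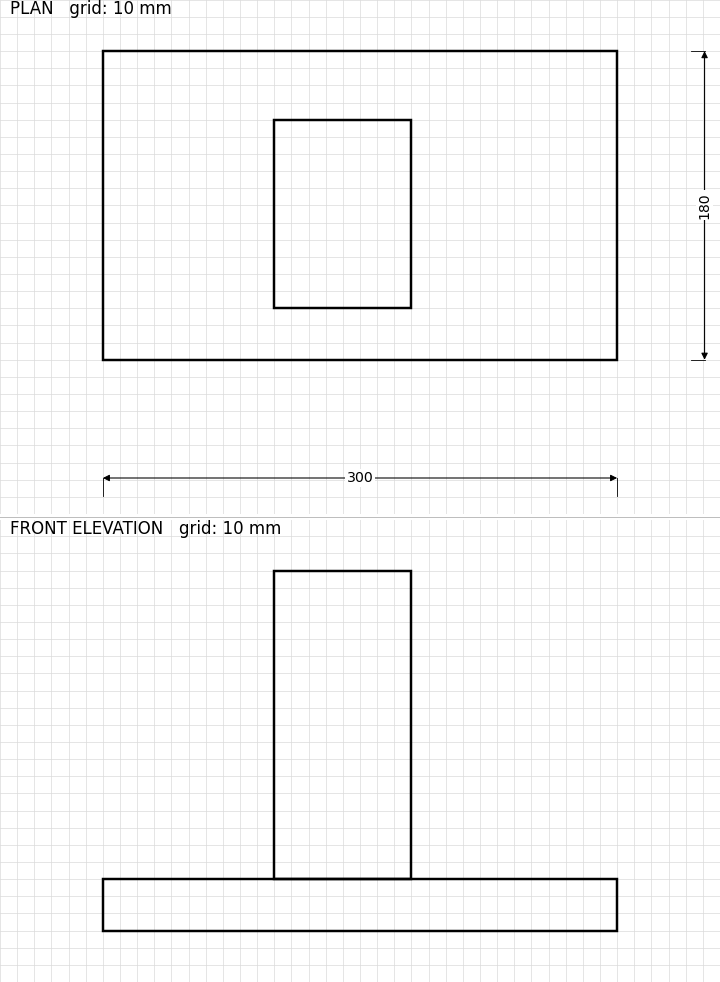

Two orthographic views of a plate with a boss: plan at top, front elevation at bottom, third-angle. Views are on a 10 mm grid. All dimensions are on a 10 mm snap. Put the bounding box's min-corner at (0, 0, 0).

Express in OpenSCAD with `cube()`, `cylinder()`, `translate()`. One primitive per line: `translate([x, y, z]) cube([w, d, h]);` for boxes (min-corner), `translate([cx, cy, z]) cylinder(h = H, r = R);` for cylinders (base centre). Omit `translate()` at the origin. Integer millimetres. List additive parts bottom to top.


cube([300, 180, 30]);
translate([100, 30, 30]) cube([80, 110, 180]);


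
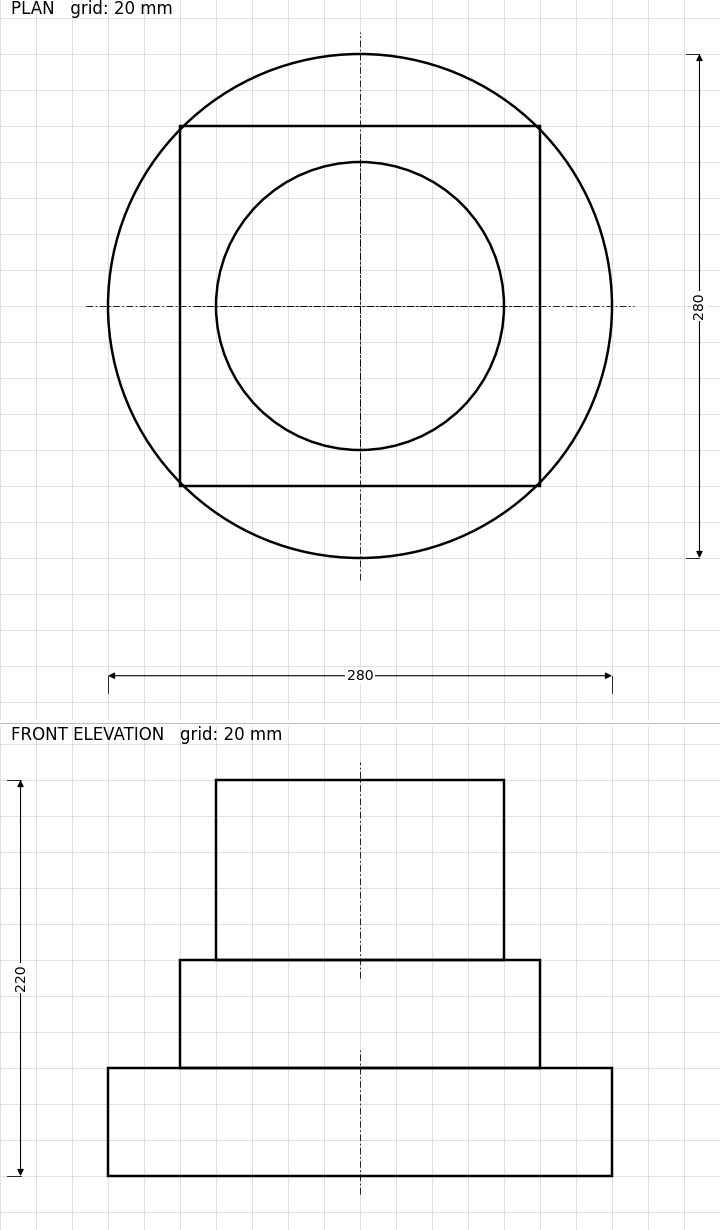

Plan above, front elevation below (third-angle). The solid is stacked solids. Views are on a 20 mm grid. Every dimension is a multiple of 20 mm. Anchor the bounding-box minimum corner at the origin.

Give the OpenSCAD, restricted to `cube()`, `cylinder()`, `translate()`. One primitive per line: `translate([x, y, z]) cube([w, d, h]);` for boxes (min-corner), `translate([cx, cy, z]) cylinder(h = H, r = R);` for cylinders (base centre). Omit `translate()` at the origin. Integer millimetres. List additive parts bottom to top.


translate([140, 140, 0]) cylinder(h = 60, r = 140);
translate([40, 40, 60]) cube([200, 200, 60]);
translate([140, 140, 120]) cylinder(h = 100, r = 80);
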